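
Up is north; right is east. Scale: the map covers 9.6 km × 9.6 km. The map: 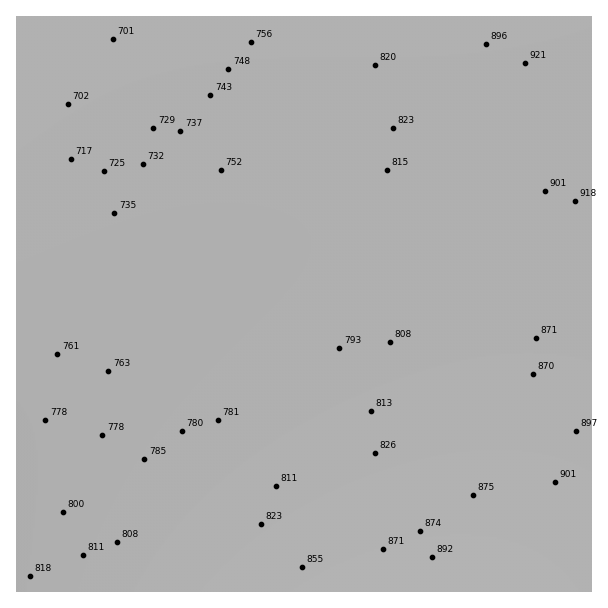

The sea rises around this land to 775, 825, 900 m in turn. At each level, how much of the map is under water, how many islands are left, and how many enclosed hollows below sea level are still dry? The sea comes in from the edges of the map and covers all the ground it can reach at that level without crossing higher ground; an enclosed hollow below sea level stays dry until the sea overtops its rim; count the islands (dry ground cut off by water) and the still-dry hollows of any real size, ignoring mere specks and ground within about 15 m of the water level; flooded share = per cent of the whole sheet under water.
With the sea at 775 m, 32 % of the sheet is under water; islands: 0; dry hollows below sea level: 0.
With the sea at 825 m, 62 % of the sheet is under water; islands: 0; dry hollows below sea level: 0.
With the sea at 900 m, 91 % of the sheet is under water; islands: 0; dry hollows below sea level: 0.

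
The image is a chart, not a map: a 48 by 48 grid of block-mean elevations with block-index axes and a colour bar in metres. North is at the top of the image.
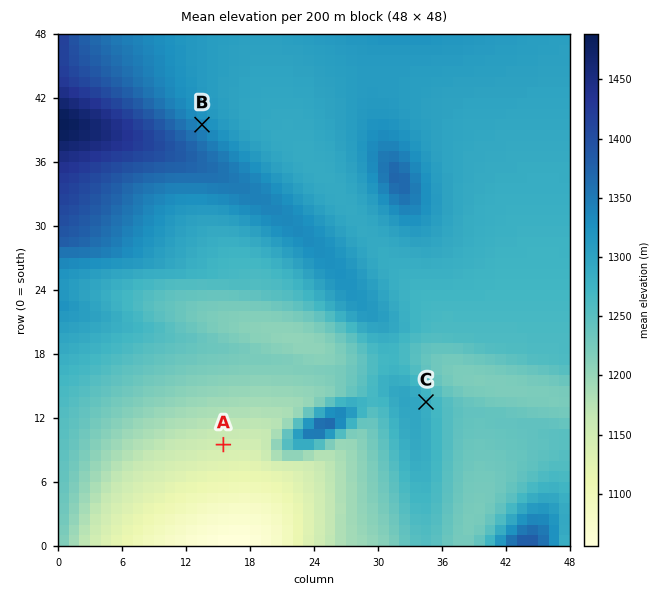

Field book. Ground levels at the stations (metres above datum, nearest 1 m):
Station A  1151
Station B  1332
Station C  1283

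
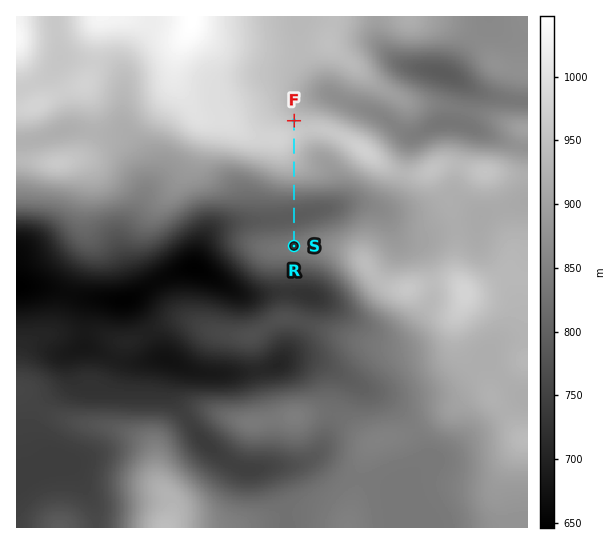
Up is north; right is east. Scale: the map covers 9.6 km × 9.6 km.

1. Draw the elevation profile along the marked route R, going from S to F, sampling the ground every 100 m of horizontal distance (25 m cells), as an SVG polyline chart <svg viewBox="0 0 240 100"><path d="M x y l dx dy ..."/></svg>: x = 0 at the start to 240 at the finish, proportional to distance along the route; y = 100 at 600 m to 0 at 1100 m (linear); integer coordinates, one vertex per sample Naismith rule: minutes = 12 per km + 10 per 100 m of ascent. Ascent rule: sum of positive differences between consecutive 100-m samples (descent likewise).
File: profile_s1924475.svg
<svg viewBox="0 0 240 100"><path d="M0 53l10 1 10 2 11 2 10 2 10 2 10 0 10-1 11-2 10-3 10-4 10-4 11-4 10-4 10-3 10-3 10-1 11-2 10-1 10-2 10-1 10 0 11 0 10 2 5 1"/></svg>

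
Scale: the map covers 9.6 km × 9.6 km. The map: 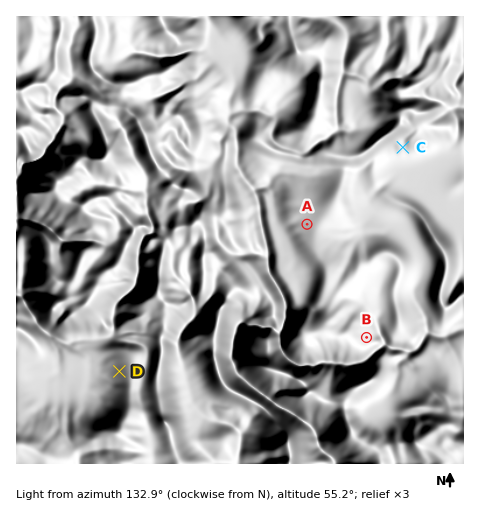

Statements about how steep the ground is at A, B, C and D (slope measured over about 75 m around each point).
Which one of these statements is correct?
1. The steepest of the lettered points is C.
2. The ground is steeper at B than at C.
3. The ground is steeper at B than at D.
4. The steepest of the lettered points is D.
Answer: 1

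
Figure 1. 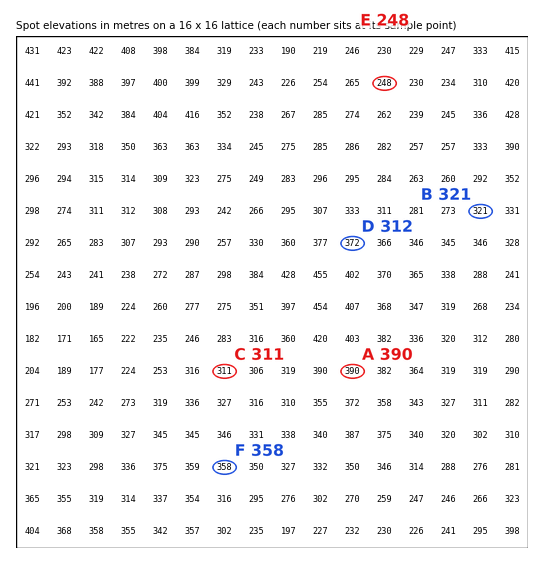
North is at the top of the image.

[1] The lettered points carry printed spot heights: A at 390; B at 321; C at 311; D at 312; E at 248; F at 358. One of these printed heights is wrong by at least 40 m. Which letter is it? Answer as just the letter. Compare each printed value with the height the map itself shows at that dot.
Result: D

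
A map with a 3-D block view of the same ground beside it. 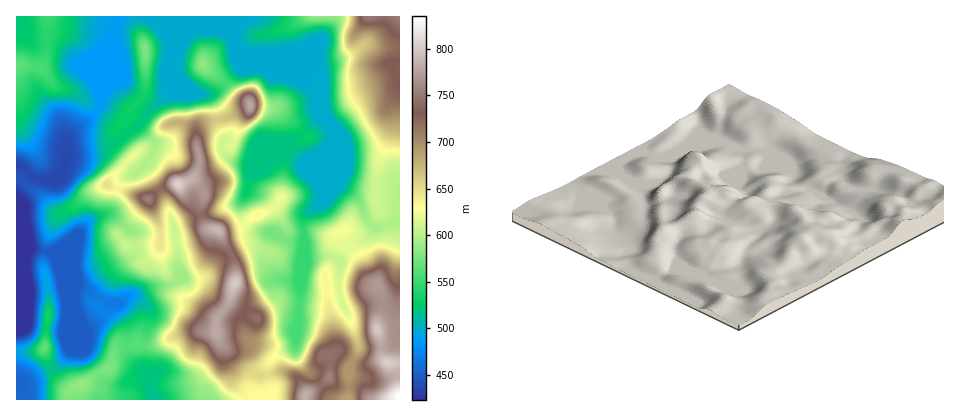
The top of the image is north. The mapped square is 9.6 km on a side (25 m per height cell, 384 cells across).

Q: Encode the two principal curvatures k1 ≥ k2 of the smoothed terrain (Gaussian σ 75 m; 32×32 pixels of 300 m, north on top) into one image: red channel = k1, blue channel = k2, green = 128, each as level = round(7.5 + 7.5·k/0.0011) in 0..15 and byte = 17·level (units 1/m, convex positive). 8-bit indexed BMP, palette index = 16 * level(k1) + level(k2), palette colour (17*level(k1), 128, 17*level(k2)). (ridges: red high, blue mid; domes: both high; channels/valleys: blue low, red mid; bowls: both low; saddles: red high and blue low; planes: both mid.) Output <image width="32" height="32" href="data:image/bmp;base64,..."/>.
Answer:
<image width="32" height="32" href="data:image/bmp;base64,Qk02CAAAAAAAADYEAAAoAAAAIAAAACAAAAABAAgAAAAAAAAEAAATCwAAEwsAAAABAAAAAAAAAIAAABGAAAAigAAAM4AAAESAAABVgAAAZoAAAHeAAACIgAAAmYAAAKqAAAC7gAAAzIAAAN2AAADugAAA/4AAAACAEQARgBEAIoARADOAEQBEgBEAVYARAGaAEQB3gBEAiIARAJmAEQCqgBEAu4ARAMyAEQDdgBEA7oARAP+AEQAAgCIAEYAiACKAIgAzgCIARIAiAFWAIgBmgCIAd4AiAIiAIgCZgCIAqoAiALuAIgDMgCIA3YAiAO6AIgD/gCIAAIAzABGAMwAigDMAM4AzAESAMwBVgDMAZoAzAHeAMwCIgDMAmYAzAKqAMwC7gDMAzIAzAN2AMwDugDMA/4AzAACARAARgEQAIoBEADOARABEgEQAVYBEAGaARAB3gEQAiIBEAJmARACqgEQAu4BEAMyARADdgEQA7oBEAP+ARAAAgFUAEYBVACKAVQAzgFUARIBVAFWAVQBmgFUAd4BVAIiAVQCZgFUAqoBVALuAVQDMgFUA3YBVAO6AVQD/gFUAAIBmABGAZgAigGYAM4BmAESAZgBVgGYAZoBmAHeAZgCIgGYAmYBmAKqAZgC7gGYAzIBmAN2AZgDugGYA/4BmAACAdwARgHcAIoB3ADOAdwBEgHcAVYB3AGaAdwB3gHcAiIB3AJmAdwCqgHcAu4B3AMyAdwDdgHcA7oB3AP+AdwAAgIgAEYCIACKAiAAzgIgARICIAFWAiABmgIgAd4CIAIiAiACZgIgAqoCIALuAiADMgIgA3YCIAO6AiAD/gIgAAICZABGAmQAigJkAM4CZAESAmQBVgJkAZoCZAHeAmQCIgJkAmYCZAKqAmQC7gJkAzICZAN2AmQDugJkA/4CZAACAqgARgKoAIoCqADOAqgBEgKoAVYCqAGaAqgB3gKoAiICqAJmAqgCqgKoAu4CqAMyAqgDdgKoA7oCqAP+AqgAAgLsAEYC7ACKAuwAzgLsARIC7AFWAuwBmgLsAd4C7AIiAuwCZgLsAqoC7ALuAuwDMgLsA3YC7AO6AuwD/gLsAAIDMABGAzAAigMwAM4DMAESAzABVgMwAZoDMAHeAzACIgMwAmYDMAKqAzAC7gMwAzIDMAN2AzADugMwA/4DMAACA3QARgN0AIoDdADOA3QBEgN0AVYDdAGaA3QB3gN0AiIDdAJmA3QCqgN0Au4DdAMyA3QDdgN0A7oDdAP+A3QAAgO4AEYDuACKA7gAzgO4ARIDuAFWA7gBmgO4Ad4DuAIiA7gCZgO4AqoDuALuA7gDMgO4A3YDuAO6A7gD/gO4AAID/ABGA/wAigP8AM4D/AESA/wBVgP8AZoD/AHeA/wCIgP8AmYD/AKqA/wC7gP8AzID/AN2A/wDugP8A/4D/AIeFhqmol4eXlpiHdneHiJd0lKV3hnWD2emEhYO1x7e5d3WGt7jIp5aFdYeGl5eHhYTGlnaXdYP2ldXIk5V0g6R1ZbWjpqbmyKh1dnZkc5Rkt8iGhZXF9tWypcZjlZWnpqan56NzUmTWp5aGhWSWuYTIuKenhZKjUNbJt6Whxtinxdb7knV2Yre4l6bFyJS3hMfIlpant4Vgpei5ynCjxXVjY/Vxd3d0pciXl5PYxcnIyKh0lcWUY3NztrimkOnIhndx95KHhoaTlpeXdGSnuKfIloSn+6V0dIS2toJw+LeGh4H5pIaGmIZ0hpZzdJR1qLjXhbXZooaDhqemcIPVpoZ3cvaThpeWhHRzhJa4t5WXhOa21ZSDqIOGt5WQyLenlXdz94SHhYWYl3VklKSFZIVz2PrVYIWWdITYlKLLqbiEhpT4hIeEmJiWprinuHV0lGLG+ZNydpaFg+mVgcnJyYOGpdaGh4Sodoa3qJandIWnlbT3kYSIqHRztZWDpHXZlHeEpIZ3g6eGqKeGqLiChbeX5sWBlqiohXSnl5aFhLV0h4TIlXRzl6jIhoWmtoGE2Kj3cYWFdaaVhLmoh4eFhnaHhLi4hmKUuKaEY8WkcLbp+fqgpXR1x5S1t8e4mIWGdnaEqbi3lnOCc5SU9nBxxdOQopHn6Le2Y3NkhciWlpiGdYW3ptbFl4Z0tfv6cMbG2KWCYHSlx8imhHVzp6SniIeWt5Vjg/j42tT02PXh+pW3x8iRcpa5yreUhnV0lriHd5eFhXZzgrX5pWJyc+f69re367RyhJW1dIWHd3SGx4d3hZeXhnZ1cpL2pnRzs2LD96STkXR3haV1d3d3dXTHl3eGp5d2dnaHlJP4t4SFYrX4YaPGcneHh5Z1h4d1dLemdqiXh3Z2hoiXg5Pno3Rz+PdhhfZwdoZ2l6iWh3R0pqeHmIiHdnaFh5iXhHH1+KPW1qN01KFghYaWl5aGcoaXp4eXh4d1doaEmJiYg7D5+Pf55dbD+sCmp5d2doOGp5ioh5iHhnaGqJZ1mKiXgpCAcKOj1Nb+47Spl3aFk7mXl6iXmIeWqLenhoaGhreWdXV0YGCR+P/Tk6iWhoWDuYiHl5iXdqe3l4aGh3Zk1pV2h4OWtsOQ0cBzhIaHdYO4h4eHl5iXuIZmdoeHd3P3lXWFttq3lmOChHeHh4d1c6iomJiXmIanhnZ2h4d3c/imhIWV2qiFdoeHh4eHh4SVlKaXqJeGdqeXh4eGd4aE+beEh5S4uJWGhoaGhYaHdIL4pHSFlnd2l4eIh4eHhqXYlIaHhoSEhoaoqKenlnRTcOnXZJaHd4enh4d3d4d2hZSFh3eHh4eHh4Z2hpa219bCc/fIppg="/>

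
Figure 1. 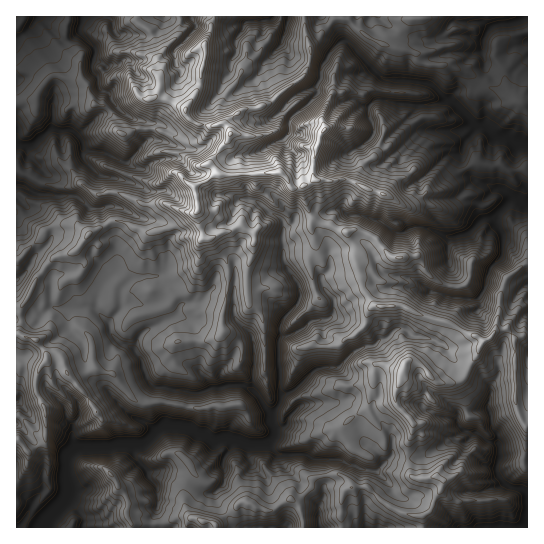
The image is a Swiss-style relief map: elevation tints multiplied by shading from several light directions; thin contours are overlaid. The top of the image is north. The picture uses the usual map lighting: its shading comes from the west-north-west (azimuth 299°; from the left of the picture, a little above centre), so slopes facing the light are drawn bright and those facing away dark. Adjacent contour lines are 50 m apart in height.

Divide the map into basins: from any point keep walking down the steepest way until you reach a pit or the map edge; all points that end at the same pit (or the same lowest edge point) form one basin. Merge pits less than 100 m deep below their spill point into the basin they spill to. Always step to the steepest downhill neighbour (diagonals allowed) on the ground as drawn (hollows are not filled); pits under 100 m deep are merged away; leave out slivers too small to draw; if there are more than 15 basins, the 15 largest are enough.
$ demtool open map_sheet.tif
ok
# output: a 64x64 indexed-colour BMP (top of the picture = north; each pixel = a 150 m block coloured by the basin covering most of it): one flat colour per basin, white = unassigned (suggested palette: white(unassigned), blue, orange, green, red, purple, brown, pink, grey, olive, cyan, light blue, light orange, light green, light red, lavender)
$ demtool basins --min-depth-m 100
<image width="64" height="64" href="data:image/bmp;base64,Qk12CAAAAAAAAHYAAAAoAAAAQAAAAEAAAAABAAQAAAAAAAAIAAATCwAAEwsAABAAAAAAAAAA////ALR3HwAOf/8ALKAsACgn1gC9Z5QAS1aMAMJ34wB/f38AIr28AM++FwDox64AeLv/AIrfmACWmP8A1bDFABERERERERERERERERAAAAAAAAAAD//////0REREREREEREREREREREREREREQAAAAAAAAAP/////xREREREREQREREREREREREREREREAARAAAAAA////EREURERERERBEREREREREREREREREREREREAAAD///ERERREREREREERERERERERERERERERERERERAAAP//EREREUREREREQREREREREREREREREREREREREQAAARERERERRERERERBEREREREREREREREREREREREREAARERERFEREREREREERERERERERERERERERERERERERERERERFEREREREREQREREREREREREREREREREREREREREREREURERERERERBERERERERERERERERERERERERERERERERREREREREREHdERERERERERERERERERERERERERERERFERERERERETd3REREREREREREREREREREREREREREREURERERERERN3dERERERERERERERERERERERERERERERFERERERERE3d0RERERERERERERERERERERERERERERFEREREREREDd3RERERERERERERERERERERERERERERFEREREREREQN3REREREREREREREREREREREREREREREURERERERERA3dEREREREREREREREREREREREREREREURERERERERADdERERERERERERERERERERERERERERERFEREREREREAN3REREREREREREREREREREREREREREREUREERREREQA3dERERERERERERERERERERERERERERERREEREURERADd0REREREREREREREREREREREREREREREUERERFEREAN3dERERERERERERERERERERERERERERERERERERREQA3dERERERERERERERERERERERERERERERERERERFERADdERERERERERERERERERERERERERERERERERERETREABEREREREREREREREREREREREREREREREREREREzM0QAERERERERERERERERERERERERERERERERERERMzMzAAAREREREREREREREREREREREREREREREREREiIjMzMAABERERERERERERERERERERERERERERERERIiIiMzMwAA4RERERERERERERERERERERERERERESIiIiIiIzMzAADuERERERERERERERERERERERERERERIiIiIiIjMzMwAO4RERERERERERERERERERERERERERIiIiIiIzMzMzAA7uEREREREREREREREREREREREREREiIiIiIzMzMzMwDu7hERERERERERERERERERERERERESIiIiIzMzMzMzMO7u4RERERERERERERERERERERERESIiIiIjMzMzMzMzju7u4RERERERERERERERERERERERIiIzMzMzMzMzMzOI7u7uEREREREREREREREREREREREiIzMzMzMzMzMzM4iO7u7hERERERERERERERERERERESIzMzMzMzMzMzMziIju7ogRERiIgREREREREREREREzMzMzMzMzMzMzMzOIiIiIiIiIiIiIgRERERERERETMzMzMzMzMzMzMzMzM4iIiIiIiIiIiIiFERERERERERMzMzMzMzMzMzMzMzMziIiIiIiIiIhYhVVRERERERERMzMzMzMzIjMzMzMzMzOIiIiIiIiIVVVVVVEREREREREzMzMzMyIiIzMzMzMzM4iIiIiFVVVVVVVVERERERERETMzMzMiIiIiIzMzMzMziIVVVVVVVVVVVVVVEREREREiIiIiIiIiIiIiMzMzMzOFVVVVVVVVVVVVVVVSIiIiIiIiIiIiIiIiIiIiMzMzM1VVVVVVVVVVVVVVVSIiIiIiIiIiIiIiIiIiIiIjIiIiVVVVVVVVVVVVVVVVUiIiIiIiIiIiIiIiIiIiIiIiIiJVVVVVVVVVVVVVVVVVIiIiIiIiIiIiIiIiIiIiIiIiIlVVVVVVVVVVVVVVVVUiIiIiIiIiIiIiIiIiIiIiIiIiVVVVVVVVVlVVZmZVVVIiIiIiIiIiIiIiIiIiIiIiIiJVVVVVVVVmZmZmZpmVIiIiIiIiIiIiIiIiIiIiIiIiIlVVVVVVVWZmZmZpmZmiIiIiIiIiIiIiIiIiIiIiIiIiVVVVVVVWZmZmZmmZmaqqIiIiIiIiIiIiIiIiIiIiIiK7VVVVVWZmZmZszJmZqqqqIiIiIiIiIiIiIiIiIiIid7u1VVVWZmZmZszMyZmaqqqiIiIiIiIiIiIiIiIiIid3u7tVVVZmZmZmzMzJmZqqqqqiIiIiIiIiIiIiIiInd3e7u7u7ZmZmZmbMzMmZmaqqqqoiIiIiIiIiIiIiJ3d3d7u7u7tmZmZmZszMyZmZmqqqqiIiIiIiIiIiIid3d3d3u7u7u2ZmZmZmzMzMmZmaqqqqoiIiIiIiInd3d3d3d3e7u7u2ZmZmZmbMzMyZmZmqqqqiIiIiIiInd3d3d3d3d7u7u7ZmZmZmYAzMzJmZmZqqqqIiIiIiJ3d3d3d3d3d3u7u7ZmZmZmZgAMzMmZmZmaqqIiIiIiInd3d3d3d3d3e7u7tmZmZmZgAADMyZmZmZmqoiIiIiIiJ3d3d3d3d3d7u7u7ZmZmZgAAAMzMmZmZmaqiIiIiIiIid3d3d3d3d3"/>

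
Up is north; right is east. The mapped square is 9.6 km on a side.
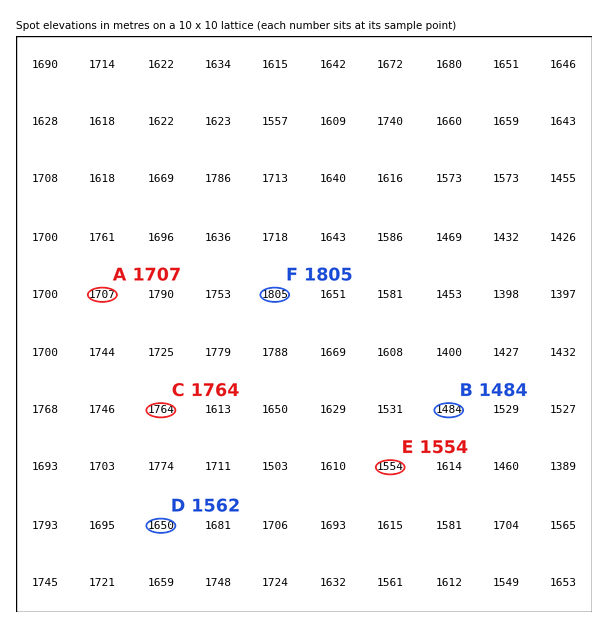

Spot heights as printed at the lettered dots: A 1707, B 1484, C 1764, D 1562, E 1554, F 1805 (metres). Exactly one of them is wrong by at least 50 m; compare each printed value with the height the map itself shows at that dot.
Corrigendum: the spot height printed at D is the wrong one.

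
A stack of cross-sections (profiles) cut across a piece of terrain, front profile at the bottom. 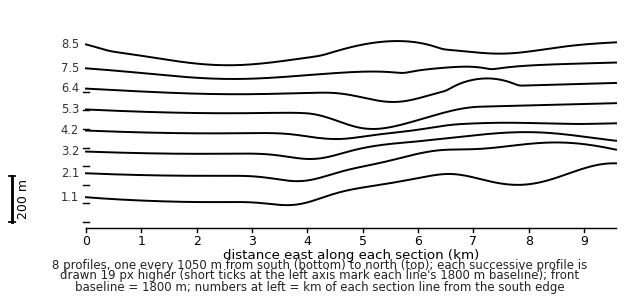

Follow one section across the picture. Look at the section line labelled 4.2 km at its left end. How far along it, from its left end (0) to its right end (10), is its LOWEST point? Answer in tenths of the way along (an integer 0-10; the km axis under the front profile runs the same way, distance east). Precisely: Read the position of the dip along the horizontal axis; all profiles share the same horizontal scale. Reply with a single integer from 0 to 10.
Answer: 5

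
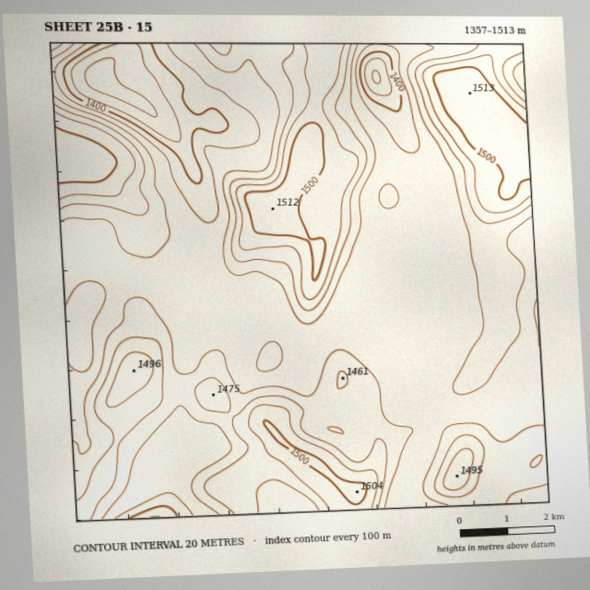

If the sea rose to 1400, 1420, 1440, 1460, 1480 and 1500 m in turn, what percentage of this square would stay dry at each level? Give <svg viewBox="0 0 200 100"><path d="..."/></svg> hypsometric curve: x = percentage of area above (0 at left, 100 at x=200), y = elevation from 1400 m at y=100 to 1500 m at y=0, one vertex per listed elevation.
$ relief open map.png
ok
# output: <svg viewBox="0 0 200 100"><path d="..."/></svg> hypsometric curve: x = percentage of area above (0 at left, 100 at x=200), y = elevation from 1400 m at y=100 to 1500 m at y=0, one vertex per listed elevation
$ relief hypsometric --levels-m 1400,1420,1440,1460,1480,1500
<svg viewBox="0 0 200 100"><path d="M190 100l-12-20-77-20-44-20-23-20-20-20"/></svg>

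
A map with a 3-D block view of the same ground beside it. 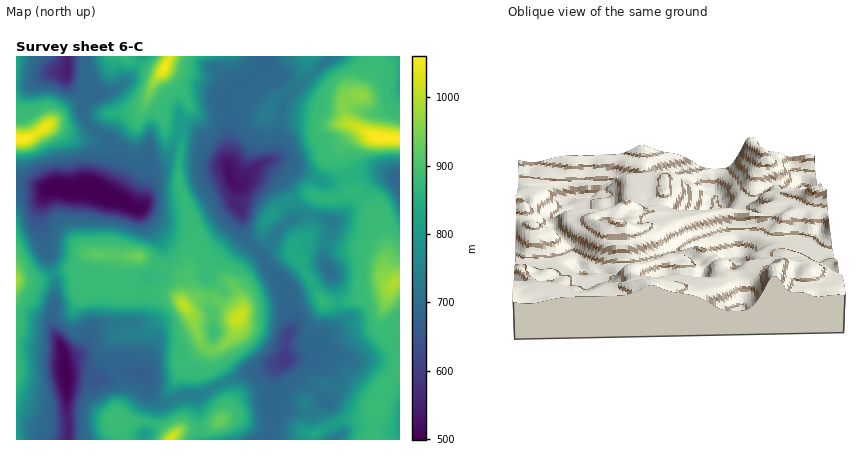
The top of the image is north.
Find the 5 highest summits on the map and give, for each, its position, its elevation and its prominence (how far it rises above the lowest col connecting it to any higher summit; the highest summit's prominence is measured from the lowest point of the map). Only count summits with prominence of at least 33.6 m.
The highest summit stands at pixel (380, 138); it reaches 1060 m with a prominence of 561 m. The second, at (164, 68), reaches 1052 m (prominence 351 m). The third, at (238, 318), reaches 1019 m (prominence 213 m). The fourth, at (184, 304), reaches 1009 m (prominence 74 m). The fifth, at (140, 256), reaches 937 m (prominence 61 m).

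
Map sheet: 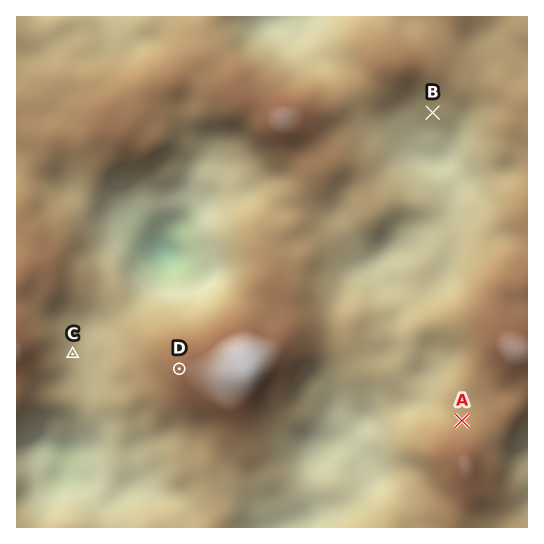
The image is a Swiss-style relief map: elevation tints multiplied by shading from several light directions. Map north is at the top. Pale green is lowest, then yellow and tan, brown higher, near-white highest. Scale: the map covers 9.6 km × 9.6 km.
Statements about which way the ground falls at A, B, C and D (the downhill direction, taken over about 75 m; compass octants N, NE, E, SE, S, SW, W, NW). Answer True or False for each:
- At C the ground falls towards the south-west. False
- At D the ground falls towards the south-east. False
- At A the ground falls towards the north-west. True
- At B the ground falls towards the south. True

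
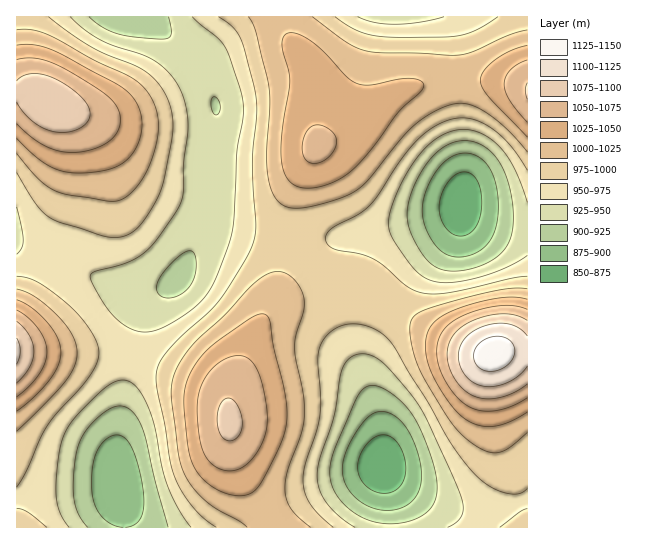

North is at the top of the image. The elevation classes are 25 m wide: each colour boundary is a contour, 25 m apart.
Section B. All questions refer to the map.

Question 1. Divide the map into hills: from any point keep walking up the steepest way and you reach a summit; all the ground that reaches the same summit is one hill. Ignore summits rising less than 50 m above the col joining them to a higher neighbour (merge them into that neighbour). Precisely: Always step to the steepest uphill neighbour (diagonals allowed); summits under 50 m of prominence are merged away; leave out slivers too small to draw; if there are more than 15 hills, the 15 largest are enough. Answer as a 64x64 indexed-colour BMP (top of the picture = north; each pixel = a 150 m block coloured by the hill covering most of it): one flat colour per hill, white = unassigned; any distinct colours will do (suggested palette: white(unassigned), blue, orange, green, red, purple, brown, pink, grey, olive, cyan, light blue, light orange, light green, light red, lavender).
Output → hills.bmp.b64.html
<image width="64" height="64" href="data:image/bmp;base64,Qk12CAAAAAAAAHYAAAAoAAAAQAAAAEAAAAABAAQAAAAAAAAIAAATCwAAEwsAABAAAAAAAAAA////ALR3HwAOf/8ALKAsACgn1gC9Z5QAS1aMAMJ34wB/f38AIr28AM++FwDox64AeLv/AIrfmACWmP8A1bDFAFVVVVVVVVIiIiIiIiIiIiIiIiIiIiIiIzMzMzMzMzMzVVVVVVVVUiIiIiIiIiIiIiIiIiIiIiIjMzMzMzMzMzNVVVVVVVVSIiIiIiIiIiIiIiIiIiIiIiMzMzMzMzMzM1VVVVVVVVIiIiIiIiIiIiIiIiIiIiIiIzMzMzMzMzMzVVVVVVVVUiIiIiIiIiIiIiIiIiIiIiIzMzMzMzMzMzNVVVVVVVVSIiIiIiIiIiIiIiIiIiIiIjMzMzMzMzMzM1VVVVVVVVIiIiIiIiIiIiIiIiIiIiIiMzMzMzMzMzMzVVVVVVVVUiIiIiIiIiIiIiIiIiIiIiIzMzMzMzMzMzNVVVVVVVUiIiIiIiIiIiIiIiIiIiIiIjMzMzMzMzMzM1VVVVVVVVIiIiIiIiIiIiIiIiIiIiIiMzMzMzMzMzMzVVVVVVVVUiIiIiIiIiIiIiIiIiIiIiIzMzMzMzMzMzNVVVVVVVVSIiIiIiIiIiIiIiIiIiIiIjMzMzMzMzMzM1VVVVVVVVIiIiIiIiIiIiIiIiIiIiIiMzMzMzMzMzMzVVVVVVVVUiIiIiIiIiIiIiIiIiIiIiMzMzMzMzMzMzNVVVVVVVVSIiIiIiIiIiIiIiIiIiIiIzMzMzMzMzMzM1VVVVVVVVIiIiIiIiIiIiIiIiIiIiIjMzMzMzMzMzMzVVVVVVVVUiIiIiIiIiIiIiIiIiIiIjMzMzMzMzMzMzNVVVVVVVVVIiIiIiIiIiIiIiIiIiIiMzMzMzMzMzMzM1VVVVVVVVUiIiIiIiIiIiIiIiIiIiIzMzMzMzMzMzMzVVVVVVVVVSIiIiIiIiIiIiIiIiIiIzMzMzMzMzMzMzNVVVVVVVVVIiIiIiIiIiIiIiIiIiIjMzMzMzMzMzMzM1VVVVVVVVUiIiIiIiIiIiIiIiIiIjMzMzMzMzMzMzMzVVVVVVVVVVIiIiIiIiIiIiIiIiIiMzMzMzMzMzMzMzNVVVVVVVVVUiIiIiIiIiIiIiIiIiIzMzMzMzMzMzMzM1VVVVVVVVVSIiIiIiIiIiIiIiIiIzMzMzMzMzMzMzMzVVVVVVVVVVIiIiIiIiIiIiIiIiIjMzMzMzMzMzMzMzNVVVVVVVVVVSIiIiIiIiIiIiIiIiMzMzMzMzMzMzMzM1VVVVVVVVVVIiIiIiIiIiIiIiIiIzMzMzMzMzMzMzMzVVVVVVVVVVVSIiIiIiIiIiIiIiIzMzMzMzMzMzMzMzNVVVVVVVVVVVUiIiIiIiIiIiIiIjMzMzMzMzMzMzMzM1VVVVVVVUREREIiIiIiIiIiIiIiMzMzMzMzMzMzMzMzVVVVVVVERERERCIiIiIiIiIiIiIzMzMzMzMzMzMzMzNVVVVUREREREREQiIiIiIiIiIiIjMzMzMzMzMzMzMzM1VVVERERERERERCIiIiIiIiIiIiMzMzMzMzMzMzMzMzVVREREREREREREQiIiIiIiIiIiIzMzMzMzMzMzMzMzNERERERERERERERCIiIiIiIiIiIjMzMzMzMzMzMzMzM0REREREREREREREQiIiIiIRERERETMzMzMzMzMzMzMzRERERERERERERERBERERERERERERERETMzMzMzMzMRFEREREREREREREREQRERERERERERERERERETMzMREREURERERERERERERERBERERERERERERERERERERMRERERREREREREREREREREERERERERERERERERERERERERERFEREREREREREREREQREREREREREREREREREREREREREURERERERERERERERBERERERERERERERERERERERERERREREREREREREREREERERERERERERERERERERERERERFEREREREREREREREQREREREREREREREREREREREREREURERERERERERERERBERERERERERERERERERERERERERREREREREREREREREERERERERERERERERERERERERERFEREREREREREREREQREREREREREREREREREREREREREUREREREREREREREREERERERERERERERERERERERERERREREREREREREREREQRERERERERERERERERERERERERFERERERERERERERERBEREREREREREREREREREREREREUREREREREREREREREERERERERERERERERERERERERERREREREREREREREREQRERERERERERERERERERERERERFERERERERERERERERBEREREREREREREREREREREREREURERERERERERERERBERERERERERERERERERERERERERREREREREREREREREERERERERERERERERERERERERERFEREREREREREREREQREREREREREREREREREREREREREUREREREREREREREQRERERERERERERERERERERERERERREREREREREREREQRERERERERERERERERERERERERERFEREREREREREREQREREREREREREREREREREREREREREUREREREREREREQRERERERERERERERERERERERERERERREREREREREREQRERERERERERERERERERERERERERERFEREREREREREQREREREREREREREREREREREREREREREUREREREREREQRERERERERERERERERERERERERERERER"/>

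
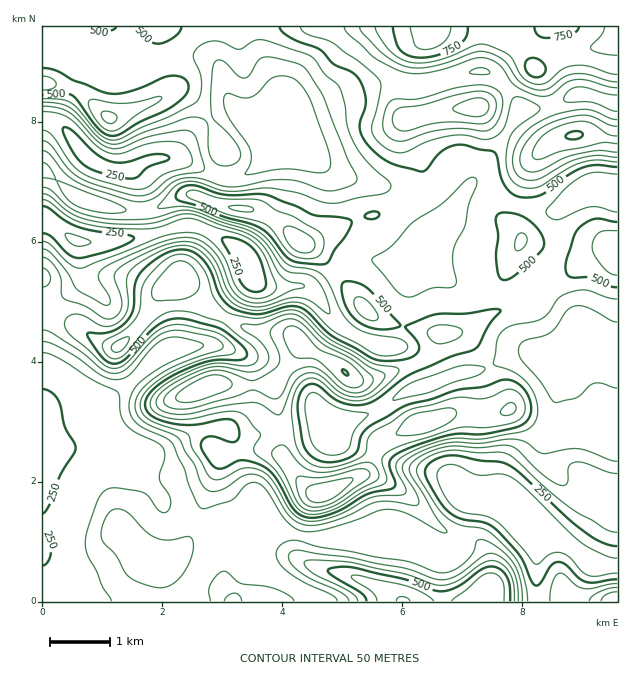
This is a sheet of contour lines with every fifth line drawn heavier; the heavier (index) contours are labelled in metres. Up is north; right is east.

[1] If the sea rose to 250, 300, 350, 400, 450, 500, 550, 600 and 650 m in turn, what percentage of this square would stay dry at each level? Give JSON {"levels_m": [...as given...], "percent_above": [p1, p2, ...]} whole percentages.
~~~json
{"levels_m": [250, 300, 350, 400, 450, 500, 550, 600, 650], "percent_above": [94, 86, 72, 62, 48, 31, 21, 12, 7]}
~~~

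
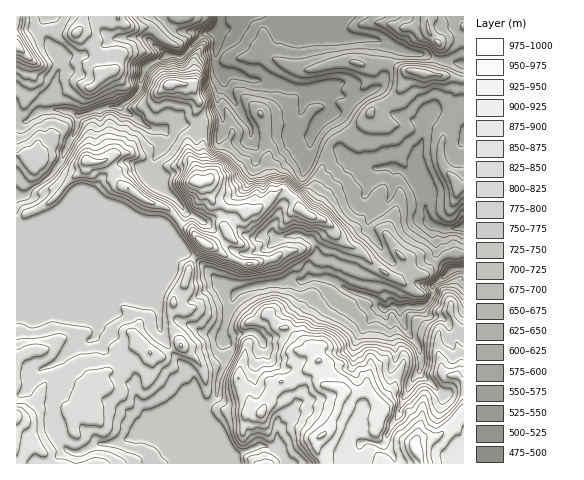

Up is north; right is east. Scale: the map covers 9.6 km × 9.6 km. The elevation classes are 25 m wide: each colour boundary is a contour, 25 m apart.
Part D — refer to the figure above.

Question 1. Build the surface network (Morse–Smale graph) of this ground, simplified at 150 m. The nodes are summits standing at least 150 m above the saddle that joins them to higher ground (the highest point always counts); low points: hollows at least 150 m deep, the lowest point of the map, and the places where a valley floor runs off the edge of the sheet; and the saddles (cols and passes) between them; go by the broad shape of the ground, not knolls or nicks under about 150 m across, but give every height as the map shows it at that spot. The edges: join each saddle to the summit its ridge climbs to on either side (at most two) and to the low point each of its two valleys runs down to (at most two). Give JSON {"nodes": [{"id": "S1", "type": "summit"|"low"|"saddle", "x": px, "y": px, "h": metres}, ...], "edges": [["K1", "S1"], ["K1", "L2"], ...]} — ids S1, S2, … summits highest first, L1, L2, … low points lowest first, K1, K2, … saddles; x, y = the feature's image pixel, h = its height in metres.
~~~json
{"nodes": [
{"id": "S1", "type": "summit", "x": 417, "y": 451, "h": 997},
{"id": "S2", "type": "summit", "x": 197, "y": 181, "h": 968},
{"id": "S3", "type": "summit", "x": 17, "y": 46, "h": 921},
{"id": "L1", "type": "low", "x": 218, "y": 28, "h": 475},
{"id": "K1", "type": "saddle", "x": 26, "y": 153, "h": 792},
{"id": "K2", "type": "saddle", "x": 210, "y": 402, "h": 734},
{"id": "K3", "type": "saddle", "x": 203, "y": 125, "h": 730},
{"id": "K4", "type": "saddle", "x": 136, "y": 96, "h": 619}],
"edges": [["K1", "S2"], ["K1", "S3"], ["K1", "L1"], ["K2", "S1"], ["K2", "S2"], ["K2", "L1"], ["K3", "S1"], ["K3", "S2"], ["K3", "L1"], ["K4", "S1"], ["K4", "S3"], ["K4", "L1"]]}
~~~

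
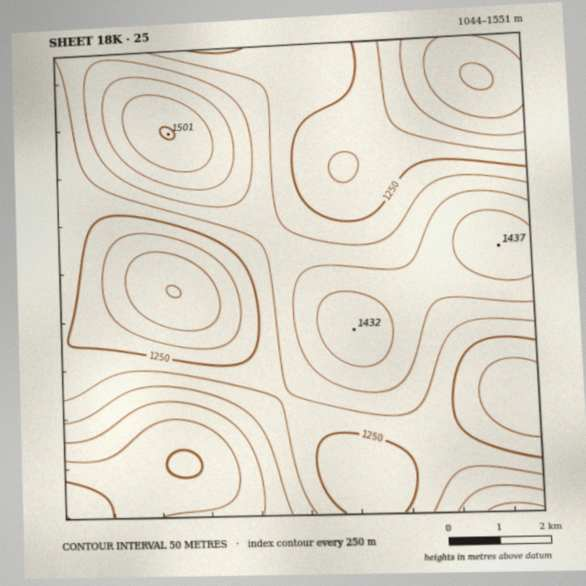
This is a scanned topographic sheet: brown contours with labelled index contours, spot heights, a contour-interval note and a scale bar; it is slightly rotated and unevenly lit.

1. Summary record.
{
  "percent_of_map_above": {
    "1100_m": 97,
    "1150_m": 93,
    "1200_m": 86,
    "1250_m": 70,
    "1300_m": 48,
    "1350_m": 32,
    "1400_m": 18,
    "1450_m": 8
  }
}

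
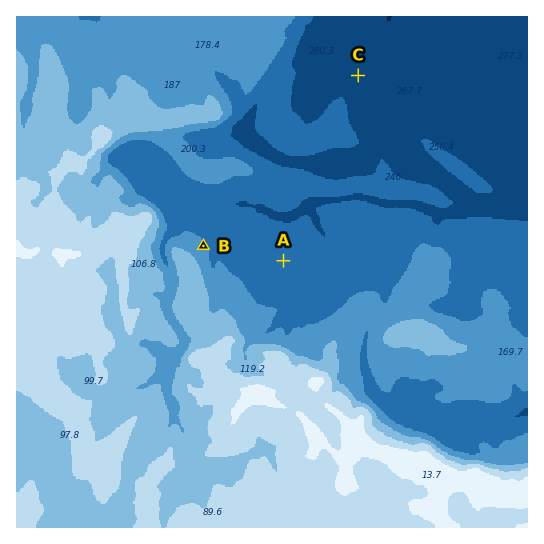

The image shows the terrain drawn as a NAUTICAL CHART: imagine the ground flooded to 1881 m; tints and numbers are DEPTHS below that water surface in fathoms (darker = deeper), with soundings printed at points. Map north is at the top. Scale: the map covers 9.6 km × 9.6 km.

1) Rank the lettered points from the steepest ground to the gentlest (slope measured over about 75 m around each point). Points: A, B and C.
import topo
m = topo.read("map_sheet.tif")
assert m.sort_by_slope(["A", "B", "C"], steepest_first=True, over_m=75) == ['B', 'C', 'A']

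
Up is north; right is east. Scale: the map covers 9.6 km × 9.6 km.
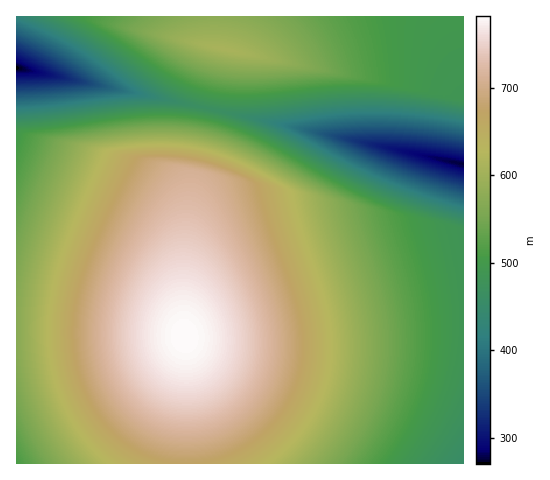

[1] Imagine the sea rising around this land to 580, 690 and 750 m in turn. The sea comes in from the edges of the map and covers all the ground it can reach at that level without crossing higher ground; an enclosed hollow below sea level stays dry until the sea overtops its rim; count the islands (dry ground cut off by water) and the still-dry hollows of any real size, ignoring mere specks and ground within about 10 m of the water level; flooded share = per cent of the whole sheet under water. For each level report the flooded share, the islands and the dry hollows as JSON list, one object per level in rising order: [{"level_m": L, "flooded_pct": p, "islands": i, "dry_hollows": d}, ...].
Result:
[{"level_m": 580, "flooded_pct": 50, "islands": 1, "dry_hollows": 0}, {"level_m": 690, "flooded_pct": 78, "islands": 1, "dry_hollows": 0}, {"level_m": 750, "flooded_pct": 93, "islands": 1, "dry_hollows": 0}]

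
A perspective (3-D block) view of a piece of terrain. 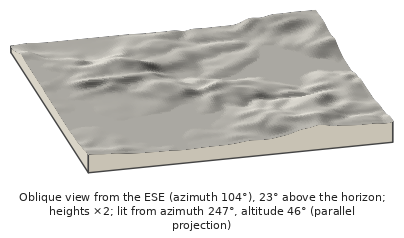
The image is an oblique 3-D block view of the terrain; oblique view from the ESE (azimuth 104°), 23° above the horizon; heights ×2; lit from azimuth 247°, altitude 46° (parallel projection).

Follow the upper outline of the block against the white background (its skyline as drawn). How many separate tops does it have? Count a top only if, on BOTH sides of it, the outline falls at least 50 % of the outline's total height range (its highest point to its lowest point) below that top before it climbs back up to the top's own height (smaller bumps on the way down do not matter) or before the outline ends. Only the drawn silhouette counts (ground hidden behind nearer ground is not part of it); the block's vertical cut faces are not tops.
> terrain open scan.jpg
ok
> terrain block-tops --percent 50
0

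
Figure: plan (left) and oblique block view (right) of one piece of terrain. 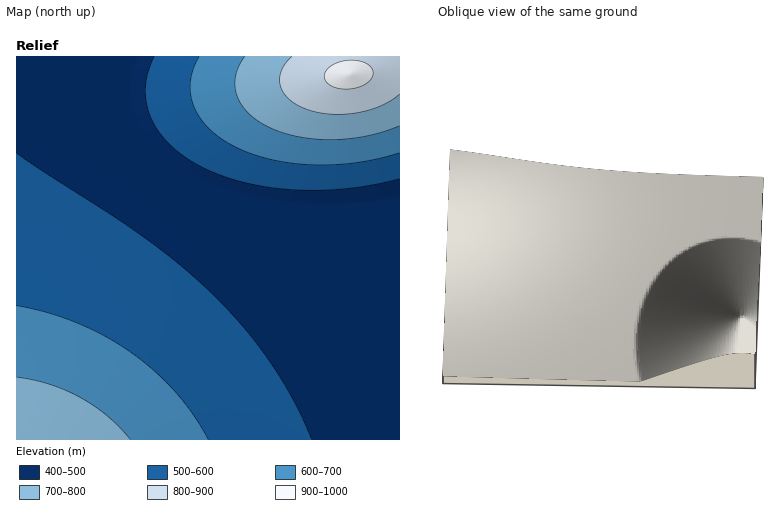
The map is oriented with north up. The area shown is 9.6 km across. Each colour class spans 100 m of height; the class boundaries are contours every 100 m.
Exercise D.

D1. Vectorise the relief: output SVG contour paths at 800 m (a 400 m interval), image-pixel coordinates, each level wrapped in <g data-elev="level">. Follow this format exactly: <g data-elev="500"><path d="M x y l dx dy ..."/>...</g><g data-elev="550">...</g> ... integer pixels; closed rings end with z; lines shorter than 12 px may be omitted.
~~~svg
<g data-elev="800"><path d="M292 56l-7 8-4 8-1 8 1 6 3 8 6 6 18 10 22 4 26-1 24-7 20-12"/></g>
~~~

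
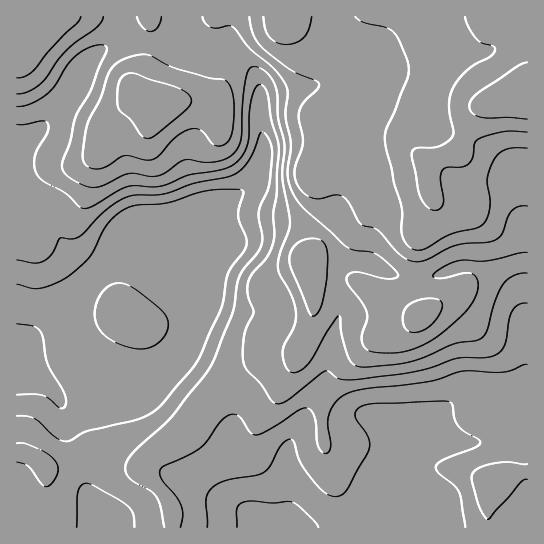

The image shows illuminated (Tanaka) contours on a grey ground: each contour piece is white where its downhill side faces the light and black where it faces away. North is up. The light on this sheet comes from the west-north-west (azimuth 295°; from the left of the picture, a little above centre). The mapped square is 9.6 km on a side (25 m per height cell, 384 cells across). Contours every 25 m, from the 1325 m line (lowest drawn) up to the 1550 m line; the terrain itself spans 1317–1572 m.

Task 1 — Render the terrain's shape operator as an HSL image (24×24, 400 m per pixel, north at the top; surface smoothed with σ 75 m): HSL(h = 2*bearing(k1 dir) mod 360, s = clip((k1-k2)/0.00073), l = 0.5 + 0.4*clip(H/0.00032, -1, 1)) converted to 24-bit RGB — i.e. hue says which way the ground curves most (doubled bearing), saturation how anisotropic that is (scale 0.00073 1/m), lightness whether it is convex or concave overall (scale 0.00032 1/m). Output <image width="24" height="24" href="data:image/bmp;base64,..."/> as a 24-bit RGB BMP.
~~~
<image width="24" height="24" href="data:image/bmp;base64,Qk32BgAAAAAAADYAAAAoAAAAGAAAABgAAAABABgAAAAAAMAGAAATCwAAEwsAAAAAAAAAAAAAcnWHrq2IcHKLZ2V+em11aV5xj5l0qa+MhpOFb2uEbGV6fXhxfn51fGdvh3tfeZtkdoh+eXiAf31+dXB8XlR5r6t0pKhlYm90eG59r691gGhmdFdzflxlao9wcK2Dn6R7kGZfdFdVbGZXdIVgZ39zfV17pKN+dqR1aXt6eXJzf29qdWZhU1plqp97va+SUmd+bHuArLSUgF6ZbV6Fdo6gjqmleox3jXhulW+AlG6bg3uYfaCLU12He2WJorOLjJeBZ2h5cGt9eXWRd36lZoq6ib7Gx6vGh1q6gaSrirSof0WvlY60dYCjlICYlXaJin15gIh7c3yRlnuco56CQ1J2dWuaqbmWhoKYcmyXbXyUeo6ScouFXohgY4FKhXdLk2NWm6WWZ4uDW1B3j5d0c3SWe3Wgp3q0roOilYiCant7gWiCt3tuR3heRYV3rcCDbXqIgmyJf3OBfX13fHZ0hWhxinJicIRdeJptnYl0jFRpbFRll5heZoRUVHNRWWx3sXuWtYWSjHCFYWp3o3qFuIKCNnx2v71nX2JHa2lKfHpVeH1db3xjZYiJhYijiZqpcYuYgnZchlhhfmp0jpp9iYh8aHlrTHVkXomAuoWcsHmcd2uMcXeEv42HVpWQpVhyqUxocHVPb35NbX9PaYdRS3lIYndEhoNGeHZUe3B6hm6EgJCEhZF9h3BvhXNnW4JYPnZdg3ZetHaCmnmVdHONqH6OwKOMNVN+wm+wuIiukn6XdZJ3bpJ0Ymt2cH1fYqRkWpGWb3V5dnmDj5CEim51iWdskoV8g5p9TIV8QGpzoXp8noGFfYyVaWmn3K+mM0V8YWOcvaLAro7FuJGud5SQXmyZiKiuiLOoSl6Rc39vZ4R3fY2KkWiWmYuVjaSjmaStZmefQGh+X3GLsI+BfZtxSUZp3ZpzQ3mkSXSLmpN3lG6Vw5q4vp29XH6aeqOJf5R8UEdtiIF0Y4lhV4BmZG+PoKqmj62mgnWUjmGIXl59QlNovIJoppVaPTZR09N4tJJdOTxhfqpsbKinhKeuy6DKsHy/gJmEhW1yYE1ziYFxhpN4YYZsRIVndaZqlXpqflljf25xcW1/Ql6FgIS40aXAXzaMwuGZVUuoX4u8graqiFtTgoIzYHg0pV9Zs3qMkV99ZVx6gZmXi5ydkHuKW49xV4Ndfm9lf3V3f35+dX+BUoaGQYVwsluFpmfD5+zbZVGYg4FPb1U+eDVCw5JUYZY+O18tgW88km9ZYmR1jqOYcm+Zrmh/faNhUnZxcnl6fn57f357fnp5dmd0S2FOSmJCba9SybJemzpnm1+AbWiZWmisybrLx5a/cV6baZ6KdbKqZGatnKOLbU93qltkxpVsPGQ8TWJAdHpGaYBTaX5pameGY2OcZ3Gip41lm3A5fJJXcJGMdZmPW3WHnYxvsIZ9hnyun6y3ZYubX113nV1Wb0FThIhfx5N9omiHaURvk5tMUoo7R2QzRGkzOYdSQUiIvStr08uKaqSDX4ODmJd7V2uAlo97nbSPcXeMnaSGf2OYaGCSe1iQkXy2l4KzspqRqoKqak+srLy/kHu5pF6sb59YIaI9CB0xxGrI5u7dj3+2cYiygICmdVSNiJ92qKV5h2NlmahmWmxpa2JvYYaSaISXjmalxp6emXuojmKpn7aLVVyLkWi61LnJiseqABUzQaov4t6BgXlofXpnc1hnjGePjLSWkXuhnYajqYmEeldsbGFaaoRaVXFqWV96v6eToWODgmiWwaCKW253TnV5xsiZp86WCwAzRsFEvNGAhXNygXJuXn+JeaChjqV8dl54n1NSplxKh1tcemhme6BKOX1YPoqOpnyWvHiRcIOYv6Orm4e6UYO1rsucw5lnAgAzi8eWvrqfhHCSm4WEYY6IYoN+opJ0XlF2oXWjt5m/qIjAiIS4rrOYUaJ3JW9oSVxyvZCLh6+jhravnYu3gWutq4d2zV5hCggrg7k6lq9IYIVloY2Ql3aaW3uAm456WmKBb56PgZihoIS0opC1t6epqY+CMF5aJGVhhLiLuKOZioBfd2FQfl9YlohrwzxnQhZOfshofql1WJRlU4hbk2l/jWuLhIx0bnqCa4xrbIpcXHdgopV7pImYxoKfnl2WJ2dNLnook389k3xWenRtfXJujopphieBkHq+j8ajfpyal4CRboBiVWpRfolnfpF7cXuAgHNxlINkUXhQe5teg3xtn3Z+wY25e4i+SHKicI2Uj6CCa3CDjHKOknqUQTePqb2fpKuVcYOMhHmKkXebfXiec5qWe4p6b2t7gWyEooCBfKaMXoZy"/>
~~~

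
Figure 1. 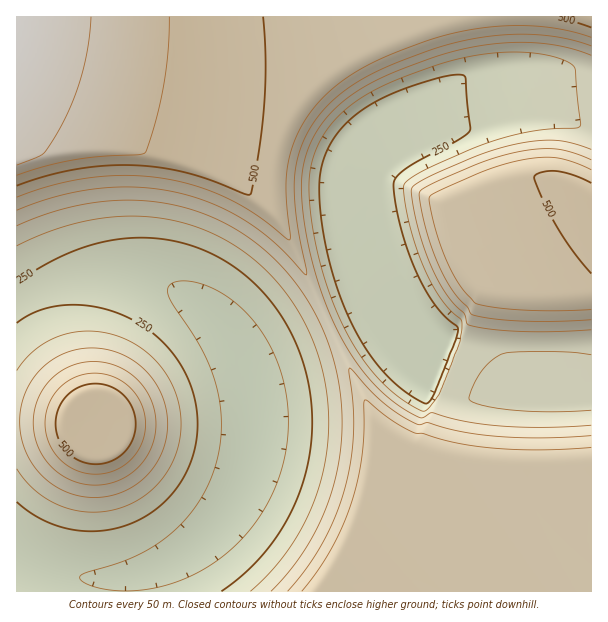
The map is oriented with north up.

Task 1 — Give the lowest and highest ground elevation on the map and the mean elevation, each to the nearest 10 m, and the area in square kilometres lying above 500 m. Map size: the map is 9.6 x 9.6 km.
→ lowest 170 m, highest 640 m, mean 370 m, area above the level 13.3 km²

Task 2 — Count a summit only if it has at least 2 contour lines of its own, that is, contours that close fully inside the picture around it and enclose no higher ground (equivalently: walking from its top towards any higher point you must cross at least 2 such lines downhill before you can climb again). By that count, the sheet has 1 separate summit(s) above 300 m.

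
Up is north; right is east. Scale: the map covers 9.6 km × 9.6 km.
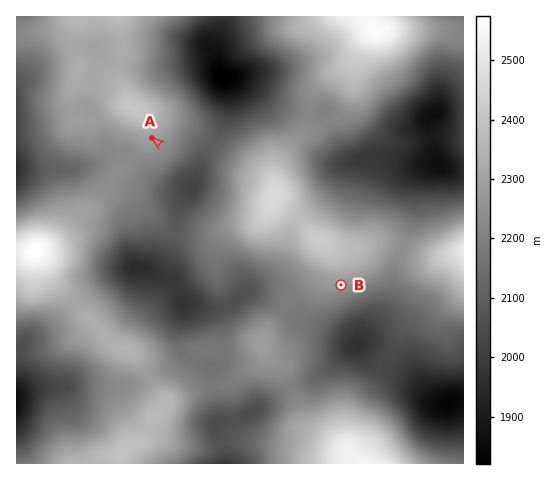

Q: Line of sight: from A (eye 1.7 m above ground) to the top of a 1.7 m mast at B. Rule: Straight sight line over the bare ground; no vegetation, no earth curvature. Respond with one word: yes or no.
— no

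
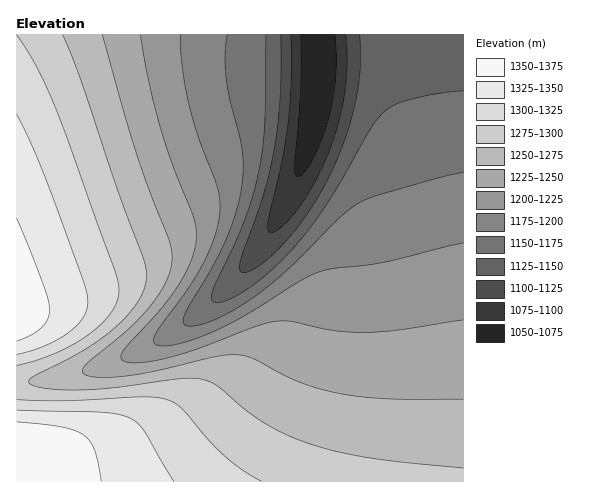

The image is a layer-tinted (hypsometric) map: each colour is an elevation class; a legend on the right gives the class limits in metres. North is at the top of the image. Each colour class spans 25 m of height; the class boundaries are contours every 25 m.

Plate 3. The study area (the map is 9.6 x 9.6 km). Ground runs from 1050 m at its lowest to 1375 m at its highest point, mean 1230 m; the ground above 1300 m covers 16.8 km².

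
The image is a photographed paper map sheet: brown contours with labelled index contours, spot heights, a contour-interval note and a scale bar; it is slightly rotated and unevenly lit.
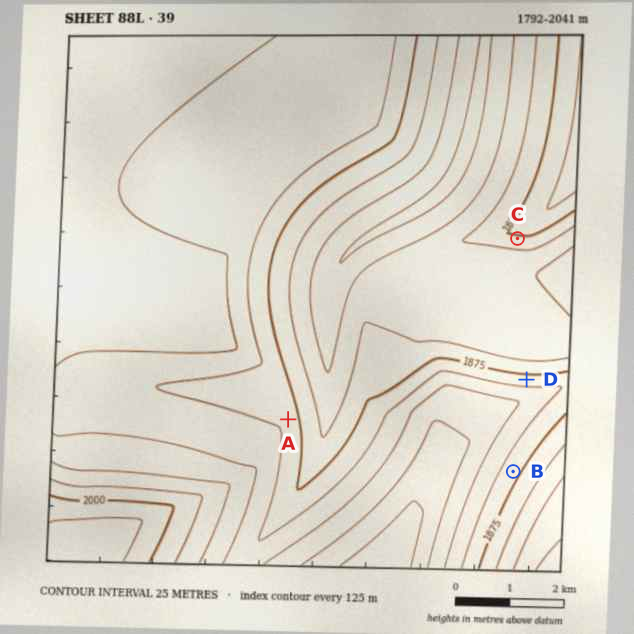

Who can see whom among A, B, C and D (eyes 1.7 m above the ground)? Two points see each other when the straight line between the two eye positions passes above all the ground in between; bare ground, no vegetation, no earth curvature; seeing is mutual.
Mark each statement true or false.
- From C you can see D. true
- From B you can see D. false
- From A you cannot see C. false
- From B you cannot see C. true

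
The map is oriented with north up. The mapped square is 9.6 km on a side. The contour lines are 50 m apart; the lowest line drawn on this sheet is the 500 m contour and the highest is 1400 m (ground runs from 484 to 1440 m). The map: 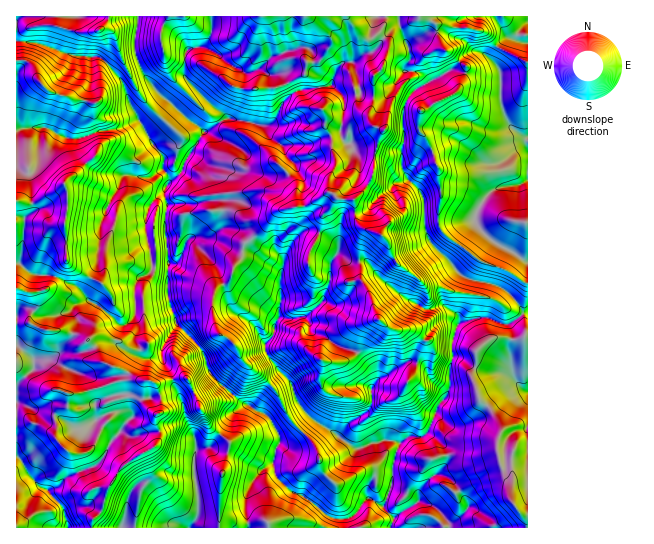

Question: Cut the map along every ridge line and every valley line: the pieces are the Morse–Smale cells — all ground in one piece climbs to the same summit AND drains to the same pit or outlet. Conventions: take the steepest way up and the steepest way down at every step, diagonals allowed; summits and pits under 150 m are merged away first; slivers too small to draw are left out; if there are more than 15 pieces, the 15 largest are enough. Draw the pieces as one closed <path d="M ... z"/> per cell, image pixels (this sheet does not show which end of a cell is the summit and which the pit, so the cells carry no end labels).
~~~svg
<path d="M527 16l-388 0-2 2-2 33 8 22 23 27 38 31-19 30-2 9-15 13-3 7-16 16-4 15 0 10 7 35 16 3 0 29 8 25 24 24 11 27 24 23 12 8-14 8-12 21-11 13-14 3-1 29 4 28-2 10-6 9 0 2 337-1z"/><path d="M139 121l-22 8-18 2-20 8-10 0-22-11-24 0-7 3 0 156 10 5 7 0 3 3 1 10-8 12 2 7 11 5 21 2 26 9 13 23 17 5 18 11-16 1-35 12-18 2 0 11-7 3-6 7 0 22 14 15 16 1 5-2 13-25 6-7-4-14 4-4 21-5 12-16 5 1-3 2 0 18 1 4 11 9 0 11 4 8 0 5-7 10-16 8-16 11-14 23-4 19-11 12 0 6 98 1 7-11 2-10-4-28 1-29 14-3 11-13 12-21 14-8-12-8-24-23-11-27-24-24-8-25 0-29-16-3-7-35 0-10 4-15 16-16 4-12-6-9 0-14-11-12z"/><path d="M18 288l-2 1 0 238 75 1 1-7 11-12 4-19 14-23 36-24 3-10-4-8 0-11-11-9 0-23-3-2-12 16-21 5-4 4 4 14-6 7-13 25-5 2-16-1-14-15 0-22 6-7 7-3 0-11 18-2 35-12 16-1-18-11-17-5-13-23-26-9-21-2-11-5-2-7 8-12-1-10-3-3-7 0z"/><path d="M339 255l-5 2-3 6 0 15-10 25-18 14 5 4 3 9 14 6 14 11 18 5 16 18 4 11 30-20 14 3 5 4-3-7 0-14 4-10 10-12 5-2 8-2 8 4 2-3-1-5-16-12-12 4-10-2-15-8-23-18-17-20-16 0z"/><path d="M26 41l-10 1 1 89 6-3 24 0 22 11 10 0 20-8 23-3 17-7-10-18-6-21-21-23-28-3-32-12z"/><path d="M138 16l-121 0-1 25 26 3 32 12 28 3 21 23 8 24 21 37 12 15-1 11 7 12 13-11 2-9 19-30-38-31-23-27-8-22z"/>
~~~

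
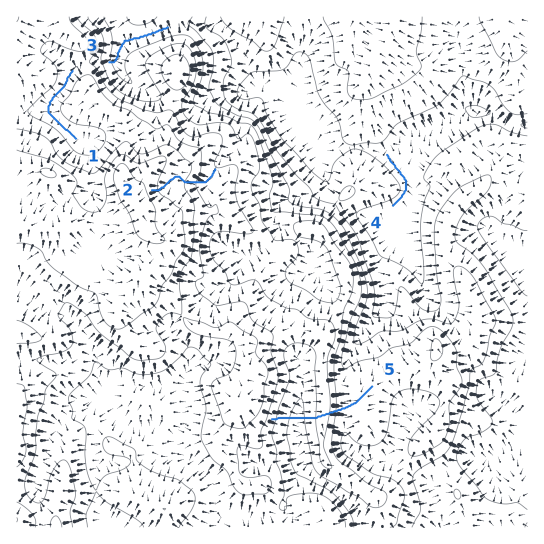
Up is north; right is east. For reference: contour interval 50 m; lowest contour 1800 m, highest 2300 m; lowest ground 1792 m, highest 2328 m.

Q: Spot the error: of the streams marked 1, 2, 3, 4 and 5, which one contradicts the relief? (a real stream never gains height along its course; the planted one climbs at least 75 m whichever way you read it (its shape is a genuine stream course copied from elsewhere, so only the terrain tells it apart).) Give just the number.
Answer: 5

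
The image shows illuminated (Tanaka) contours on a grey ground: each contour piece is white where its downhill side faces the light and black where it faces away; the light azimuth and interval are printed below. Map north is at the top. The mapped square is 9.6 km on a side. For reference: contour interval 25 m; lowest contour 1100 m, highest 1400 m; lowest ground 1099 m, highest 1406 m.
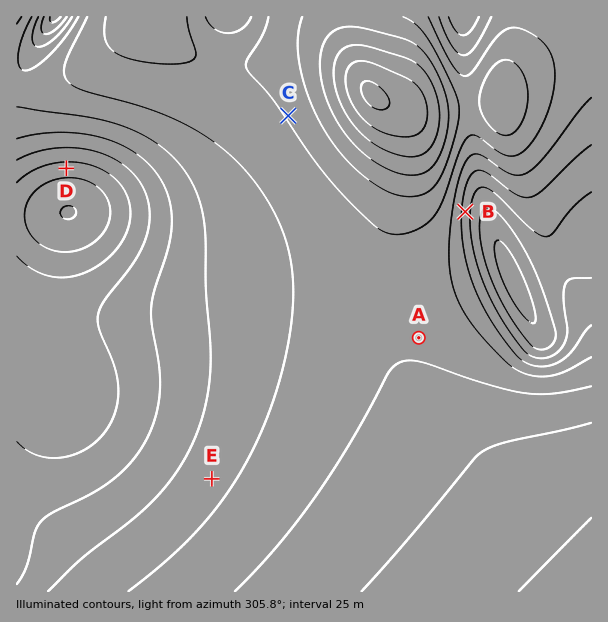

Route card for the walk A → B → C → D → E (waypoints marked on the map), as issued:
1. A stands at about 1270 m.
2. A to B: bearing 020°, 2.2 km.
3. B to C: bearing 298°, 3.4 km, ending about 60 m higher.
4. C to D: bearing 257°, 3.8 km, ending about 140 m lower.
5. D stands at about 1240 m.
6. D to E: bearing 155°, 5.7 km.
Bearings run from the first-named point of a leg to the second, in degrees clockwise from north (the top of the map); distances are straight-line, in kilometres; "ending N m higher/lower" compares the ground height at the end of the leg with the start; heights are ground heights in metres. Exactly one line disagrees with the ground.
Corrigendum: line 5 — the height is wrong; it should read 1140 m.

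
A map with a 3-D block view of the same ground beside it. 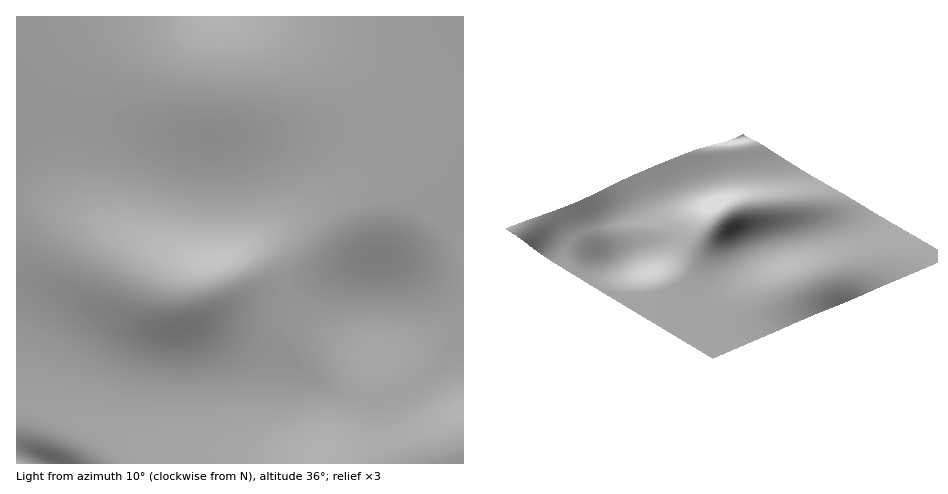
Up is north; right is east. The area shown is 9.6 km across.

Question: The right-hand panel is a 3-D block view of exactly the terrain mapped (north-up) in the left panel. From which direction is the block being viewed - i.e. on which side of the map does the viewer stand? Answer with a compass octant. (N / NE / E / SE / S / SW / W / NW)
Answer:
NE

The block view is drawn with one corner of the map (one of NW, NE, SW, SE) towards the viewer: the NE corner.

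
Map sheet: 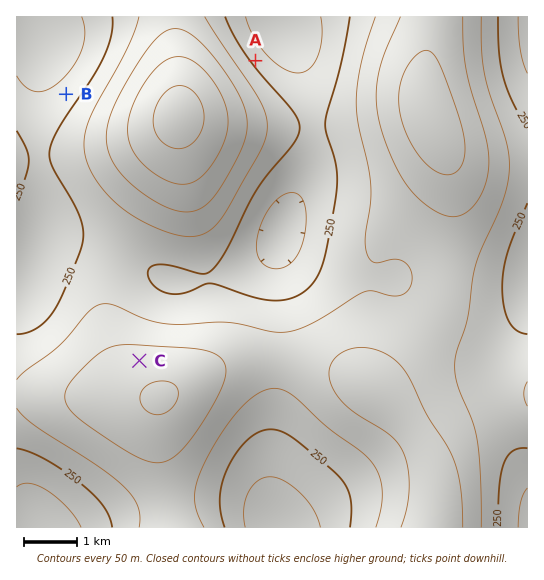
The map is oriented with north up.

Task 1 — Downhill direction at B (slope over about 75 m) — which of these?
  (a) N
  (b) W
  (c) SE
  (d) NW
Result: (d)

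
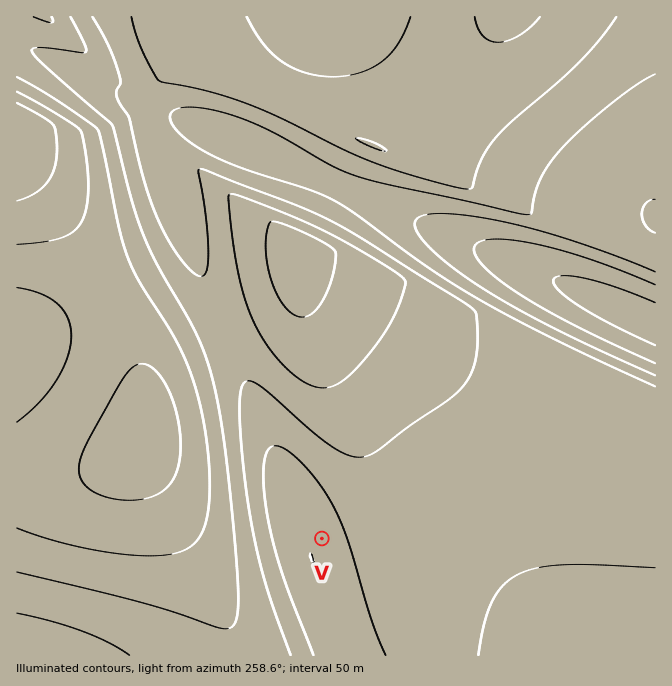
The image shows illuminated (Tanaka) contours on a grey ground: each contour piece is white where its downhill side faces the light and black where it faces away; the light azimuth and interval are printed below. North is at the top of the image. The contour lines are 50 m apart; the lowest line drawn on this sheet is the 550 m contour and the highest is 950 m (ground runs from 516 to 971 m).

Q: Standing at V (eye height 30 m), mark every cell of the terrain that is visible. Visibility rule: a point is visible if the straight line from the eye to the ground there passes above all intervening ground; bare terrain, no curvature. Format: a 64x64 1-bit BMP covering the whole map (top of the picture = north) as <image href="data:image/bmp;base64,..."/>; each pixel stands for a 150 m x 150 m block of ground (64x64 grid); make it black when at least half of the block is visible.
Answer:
<image width="64" height="64" href="data:image/bmp;base64,Qk0+AgAAAAAAAD4AAAAoAAAAQAAAAEAAAAABAAEAAAAAAAACAAATCwAAEwsAAAIAAAAAAAAA////AAAAAAD//4AA/////P//gAH////8//8AAf////7//gAB///////8AAH///////gAA///////8AAD///////gAAf//////8AAB///////AAAH//////4AAA///////AAAD//////4AAAP//////AAAB//////8AAAH//////gAAAf/////+AAAB//////wAAAH//////AAAAf/////8AAAB//////4AAAH//////gAAAH/////+AAAAf/////4AAAB//////wAAAH//////AAAAf/////+AAAB//////4AAAH//////gAAY//////+AADj//////8AAef//////wAD////////AAf///////8AD///////vwAf//////4/AD//////+D4Af//////APgD//////wAOAf/////8AAQD//////AAAAf/////gAAAB/////4AAAAD////8AAAAAH////AAAAAAf///wAAAAAB///8AAAAAAH///AAAAAAAP//wAAAAAAA//8AAAAAAAD//AAAAAAAAP/gAAAAAAAA/4AAAAAAAAD4AAAAAAAAAcAAAAAAAA/hAAAAAAAAP/AAAAAAAAA/4AAAAAAAAD/AAAAAAAAAPwAAAAAAAAA8AAAAAAAAADAAAAAAAAAAIAAAAAAAAAAAEAAAAAAAAABwAAHwAAAAA=="/>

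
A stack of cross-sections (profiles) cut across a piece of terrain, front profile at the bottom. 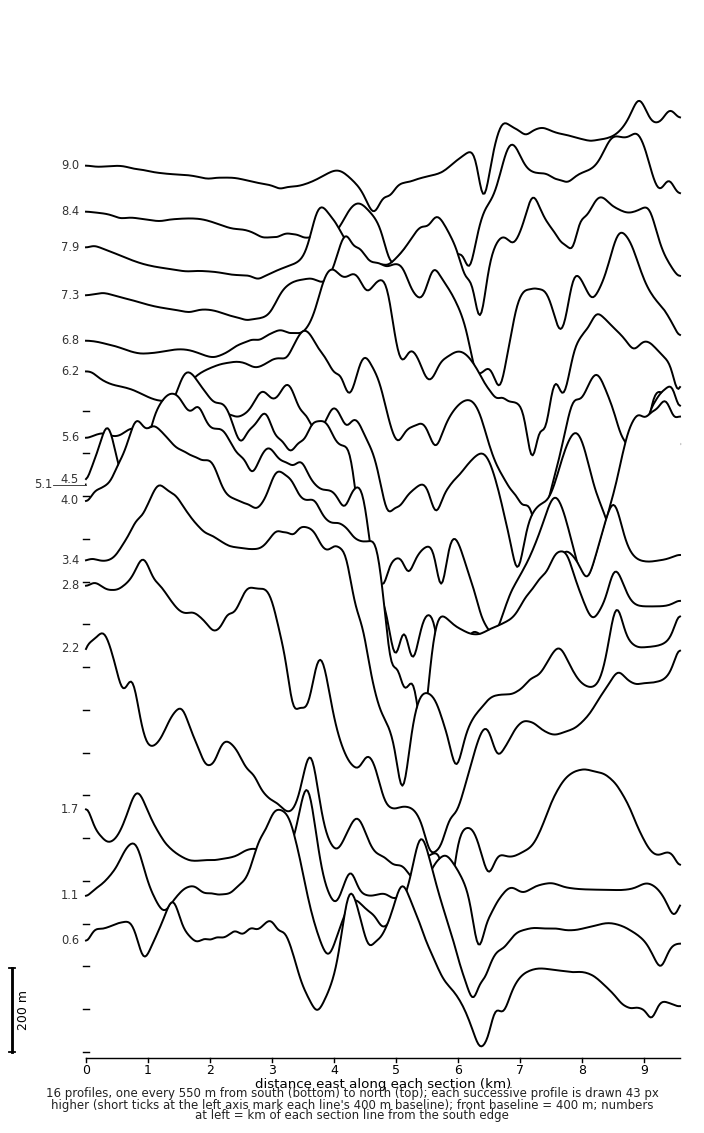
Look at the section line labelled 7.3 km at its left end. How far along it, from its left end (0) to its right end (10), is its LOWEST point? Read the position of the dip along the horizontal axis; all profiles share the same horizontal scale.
7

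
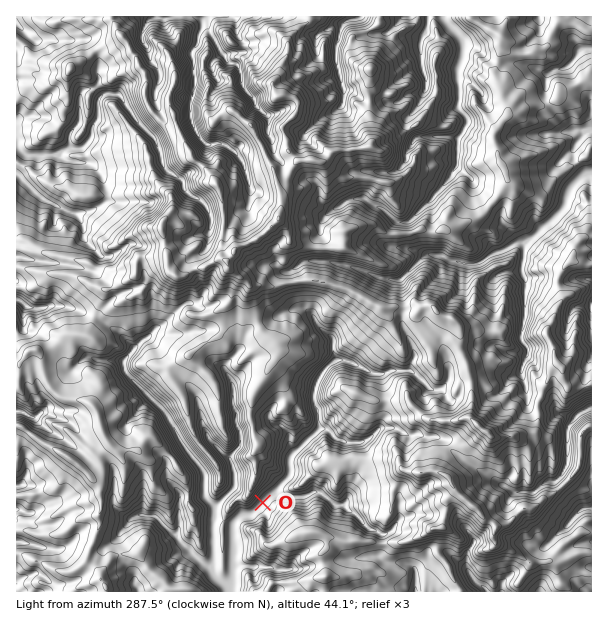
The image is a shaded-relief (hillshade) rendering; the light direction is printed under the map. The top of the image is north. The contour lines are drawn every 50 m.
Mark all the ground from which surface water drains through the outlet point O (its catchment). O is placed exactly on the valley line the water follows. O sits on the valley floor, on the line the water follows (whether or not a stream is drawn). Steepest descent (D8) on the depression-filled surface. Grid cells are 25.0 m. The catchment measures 13.155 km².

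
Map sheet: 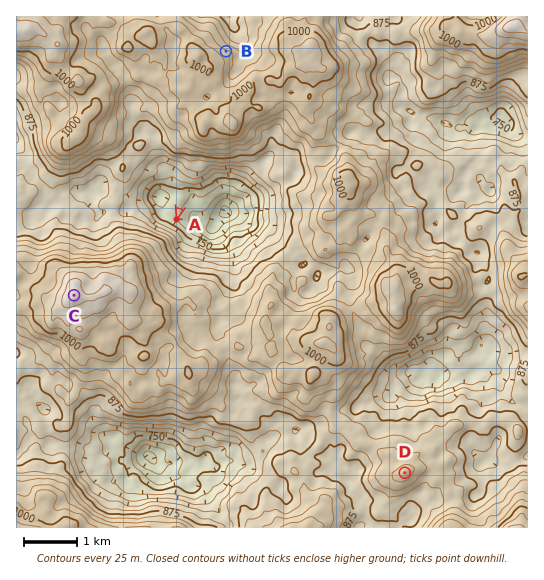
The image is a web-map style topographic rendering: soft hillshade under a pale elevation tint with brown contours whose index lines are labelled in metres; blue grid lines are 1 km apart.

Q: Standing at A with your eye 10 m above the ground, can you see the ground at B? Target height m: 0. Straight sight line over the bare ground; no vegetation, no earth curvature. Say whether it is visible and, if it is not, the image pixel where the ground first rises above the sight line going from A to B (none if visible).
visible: false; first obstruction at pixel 188 179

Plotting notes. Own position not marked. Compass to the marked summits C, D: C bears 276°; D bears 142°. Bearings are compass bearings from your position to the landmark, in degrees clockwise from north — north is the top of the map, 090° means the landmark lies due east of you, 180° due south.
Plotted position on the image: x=283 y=317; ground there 965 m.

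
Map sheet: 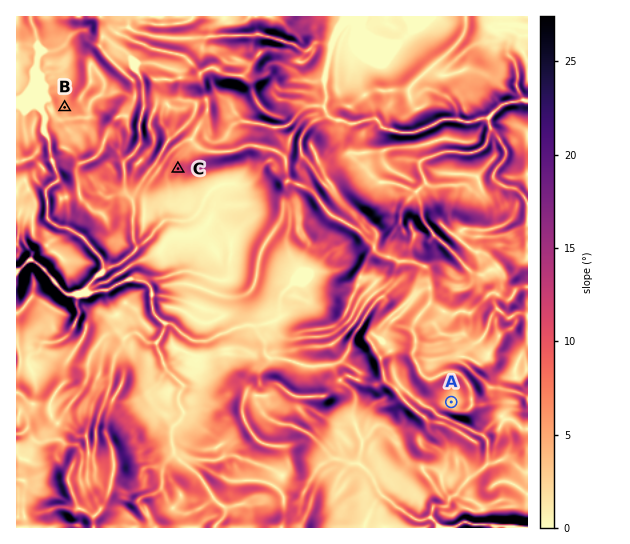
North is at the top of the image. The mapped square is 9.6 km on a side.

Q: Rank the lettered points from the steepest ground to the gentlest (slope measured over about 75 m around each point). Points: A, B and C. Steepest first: C B A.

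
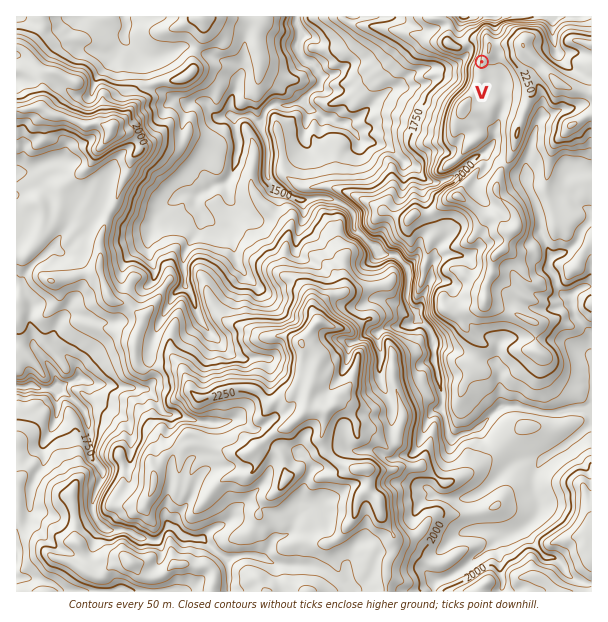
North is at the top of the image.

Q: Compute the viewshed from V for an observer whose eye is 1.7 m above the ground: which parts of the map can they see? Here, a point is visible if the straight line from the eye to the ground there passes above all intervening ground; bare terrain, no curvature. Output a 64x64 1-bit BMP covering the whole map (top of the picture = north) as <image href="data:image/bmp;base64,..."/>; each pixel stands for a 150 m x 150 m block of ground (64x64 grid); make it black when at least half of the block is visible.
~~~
<image width="64" height="64" href="data:image/bmp;base64,Qk0+AgAAAAAAAD4AAAAoAAAAQAAAAEAAAAABAAEAAAAAAAACAAATCwAAEwsAAAIAAAAAAAAA////AAAAAAAAAAAAAAAAAAAAAAAAAAAAAAAAAAAAAAAAAAAAAAAAAAAAAAAAAAAAAAAAAAAAAAAAAAAAAAAAAAAAAAAAAAAAAAAAAAAAAAAAAAAAAAAAAAAAAAAAgAAAAAAAAAAAAAAAAAAAAAAAAAAAAAAAgAAAAAAAAA8AAAAAAAAAAAAAAAAAAAAAAAAAAAAAAAKAAAAAAAAAA4AAAAAAAAACAAAAAAAAAGMAAAAAAAAANAAAAAAAHwAcAAAAAAAfwBwAAAAAADwANAAAAAAAOAAwAAAAAARwAHAAAAAABHAAAAAAAAAGYB0AAAAAAANgeBgAAAAAA2HwcAAAAAAHI8BwAAAAAD+HgOAAAAAAPYcA+AAAAAA2RwH4AAAAEHZPB9gAAAAAfs8POAAAAEB+7z74AAAAIH//d/gAAAAwf//zsAAAABg///NwAAMAHD//hzAAAQAUH/8OAIAZAAAf/hgDwDMAAB/+MA/AwAAAD/4h/8AMAAAP/if+AAQAAAf/J/wAAAAAR/8n/AACAAAj/yf8AAIAAD//J/wAAwAAP99HfgADAAIf/8f/AAMAHn/+Xx+AA4Aed/p/P4B5gB5//z/fgC2AEX4/H5/AGJA/wB8fx+AQgL/AHx+b8BEAf/gfn7/8AQD//4++f//BAP/xj74/+IAA/+AP/j/ggAAfwA/+aAMAAA=="/>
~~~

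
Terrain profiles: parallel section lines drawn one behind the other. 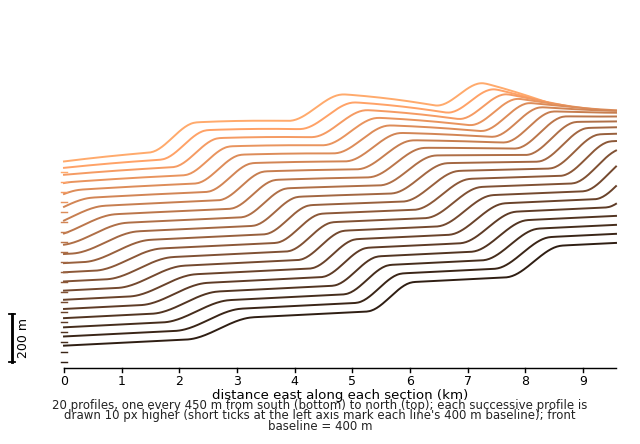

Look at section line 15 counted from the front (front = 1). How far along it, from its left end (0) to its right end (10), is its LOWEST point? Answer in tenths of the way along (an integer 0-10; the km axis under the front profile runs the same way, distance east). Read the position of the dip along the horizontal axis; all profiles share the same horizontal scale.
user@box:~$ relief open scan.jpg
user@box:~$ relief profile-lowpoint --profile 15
0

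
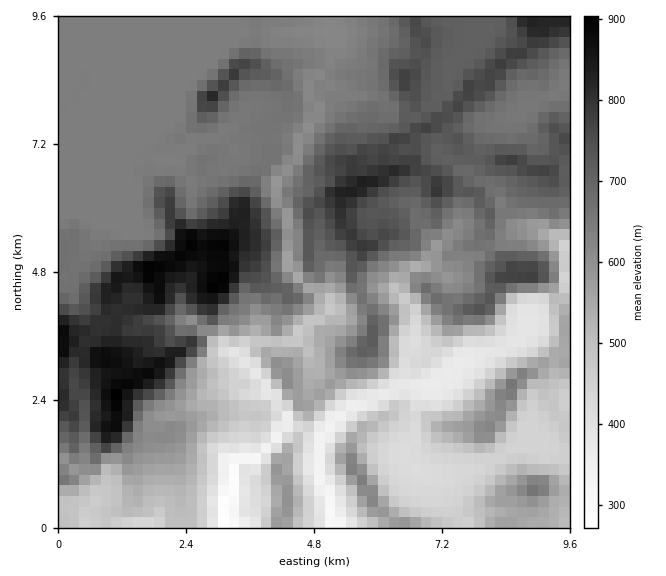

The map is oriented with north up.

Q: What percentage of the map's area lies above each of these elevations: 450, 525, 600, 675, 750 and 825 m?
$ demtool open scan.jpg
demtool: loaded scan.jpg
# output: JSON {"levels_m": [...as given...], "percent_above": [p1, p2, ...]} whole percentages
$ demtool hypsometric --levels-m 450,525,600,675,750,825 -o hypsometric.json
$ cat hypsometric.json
{"levels_m": [450, 525, 600, 675, 750, 825], "percent_above": [87, 76, 65, 34, 16, 5]}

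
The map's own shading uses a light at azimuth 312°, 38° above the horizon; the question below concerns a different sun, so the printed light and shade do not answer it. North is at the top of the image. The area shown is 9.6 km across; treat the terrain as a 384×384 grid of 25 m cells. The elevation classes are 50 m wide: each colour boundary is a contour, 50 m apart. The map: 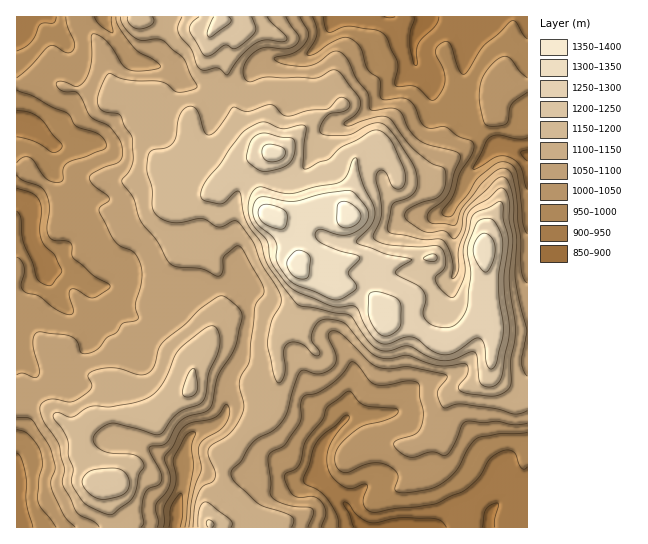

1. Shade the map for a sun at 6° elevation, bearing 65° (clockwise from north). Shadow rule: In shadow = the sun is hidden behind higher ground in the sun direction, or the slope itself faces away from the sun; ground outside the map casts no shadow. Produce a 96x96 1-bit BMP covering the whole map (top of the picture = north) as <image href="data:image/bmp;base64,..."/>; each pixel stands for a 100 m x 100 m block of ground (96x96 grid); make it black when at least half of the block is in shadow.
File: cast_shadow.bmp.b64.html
<image width="96" height="96" href="data:image/bmp;base64,Qk2+BAAAAAAAAD4AAAAoAAAAYAAAAGAAAAABAAEAAAAAAIAEAAATCwAAEwsAAAIAAAAAAAAA////AAAAAAD//8A/8AAAAMAHwHD//8Af8AAAA+DjwHD//4Af4AAAA+DgAAD//4Af4AAAB+BAAAD//wAP4AAAB+AAAAD//wAP4AAAD8AAAAD//gAH4AAAPgAAAAz//AAH4AAAfAAAAAz/+AAH4AAB/AAAAAz/+AAH8AAD/D4AAAz/8AAH+AAD+D+AAAz/8AAH+AAB+B+AAAD/8AAH+AAB+A+AAAD/4AAD+AAA+AcAAAD/4AAD+AAA+AAAAAD/4ABB8AAAeAAAAAD/4APg4AAAGAAAAAD/wAPAAAAAAAAAAfj/wAGAH4AAAAAAA/z/AAAAb8AAAg+cAfz+AAAAA+AAB//+BPx+AAAAA+AAB//+DPgcAAAAA/AAP/////AAAAAAA/AAf9///8AAAAAAAfAAf+///4AAAAAAAfAAP////4AAAAAAAeAAP////4AAAAAAAMAGH////4AAAAB8AAAP/////4AAAAB8AAcf/////4AMAAB8AB8f/////4AcAAB8AD8f/////4AYAAAYAD8f////n4AAAAAAAD8f//3/D4AAAAAAAD8P//z8B4AAAAAAAP8H//xwA4AAAAAAAP8D//gAAYAAAAA/gf+D//gAAIAAAAA///////gAAAAAAAA///////AAAAAAAAAf//////AAPAAAAAAP/////+AAfAAAQAAP////8eAAfgABw/gP////8AAA/gABx/8P////wAAB/gABg///////AAAB/gAAD//////8AAAD/gAH/z/////4AAAH/gAP/h/////wAAAD/gAP/A/////wAAAB/gAP8AP////gAAAA/gAfwAP////gAAAA/gA/wAP////gAAAA/gB/AIP////gAAAB/gB+Af/z///A/AAD/gB+Af/x///A/AAD/gB+Af/w//+A/AAD/gB+AH/wP/8A/AAB/gB+AH/wH/4AfAAB/AD/AH/wD/wAeAAA/AD/AP/wAfwAMAAAfAD+Af/gAPgAAAAAPAD+B//gYHgAAAIAP8D8H//gcDgAAAYAH8DwP//gMBAAAAYAD8DAeA/gAGAAAAYAB8AAwB/gAfwADAQAAcAAgH+AA/8AHAAAAIAAAf+AB/8ADAAAAAAAD/+AA/8ABAAAAAAB//8AAf4AAAAAAAAH//4AAHwAAAAAAH4f//4AADgAAAAAAH5///4AAAAAAAAAAHz///4AAAAAAAAAADD///wCAAAAAAAAAAD///gCAAAAAAAAB4D//8AAAAAAAAAADwD//4AAAAAAAAAADwB//4AAAAAAAAAADwA/H4AABgAAAAAAHwAfDwAADgAAAAAAHwAMBwAADgAAAAAADwAABwAH5gAAAAAADwAADwH/4AAAAAAHBwAADw//4AAAAAAPBgAAHw//4AAAAAAfAAAAHx//4AAAAAA+AAAAfx//8AfAAAA8AAAA/z//8AfgAAAcAAAA////8AfgAAAYAAAB//9/8AGAAAAAAAAf//4/8AAAAAAAAAAH8f4P4AAAAAAAAAAD8P4HuAAAAAADAAAB4PwDGAAAAAADAAA="/>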